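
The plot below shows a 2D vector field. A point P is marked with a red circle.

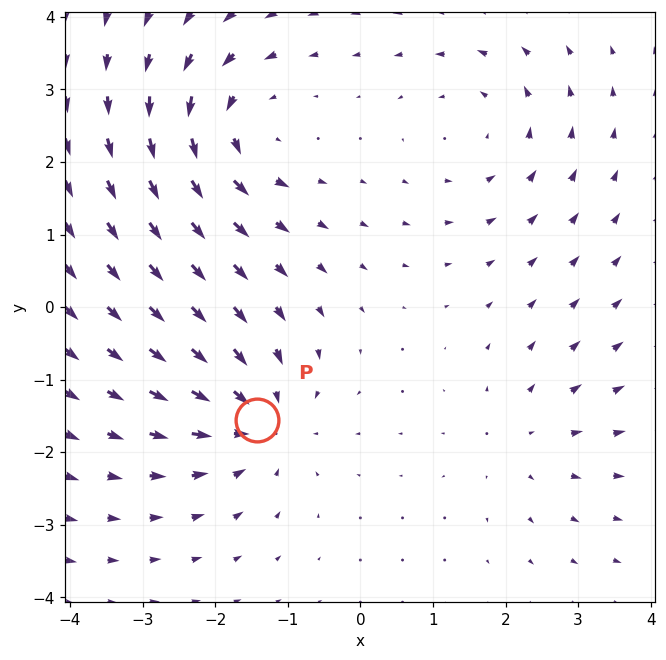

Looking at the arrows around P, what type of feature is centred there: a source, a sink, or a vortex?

At P (-1.4, -1.6) the arrows converge inward. Divergence about -4, curl ≈0 — negative divergence with near-zero curl is a sink.

sink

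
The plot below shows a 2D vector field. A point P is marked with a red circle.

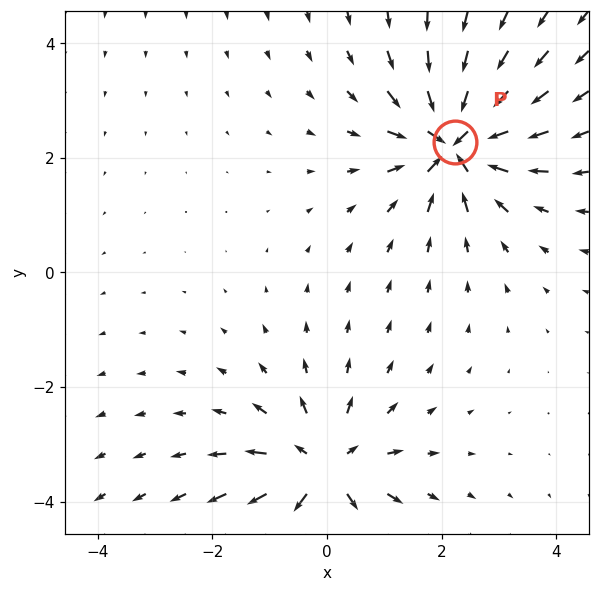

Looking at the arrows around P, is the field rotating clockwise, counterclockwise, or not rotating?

Near P at (2.2, 2.3) the arrows show no circulation. The curl there is ≈0.

not rotating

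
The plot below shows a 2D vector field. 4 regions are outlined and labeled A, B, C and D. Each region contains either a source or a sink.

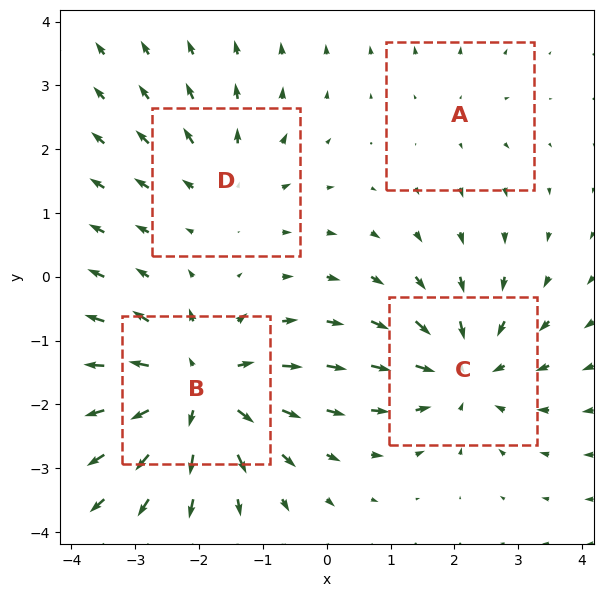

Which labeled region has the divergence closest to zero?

Divergence at each region's feature centre — A: about +2, B: about +7, C: about -5, D: about +3. Region A is closest to zero.

A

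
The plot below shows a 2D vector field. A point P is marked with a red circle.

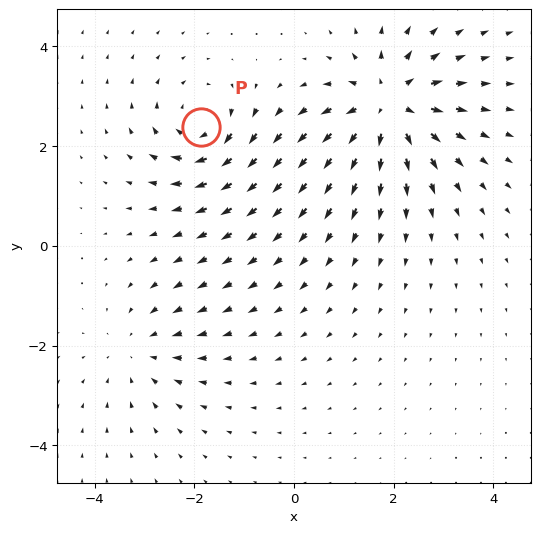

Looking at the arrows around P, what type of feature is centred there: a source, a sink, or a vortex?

vortex

At P (-1.9, 2.4) the arrows circulate clockwise. Divergence ≈0, curl about -4 — near-zero divergence with nonzero curl is a vortex.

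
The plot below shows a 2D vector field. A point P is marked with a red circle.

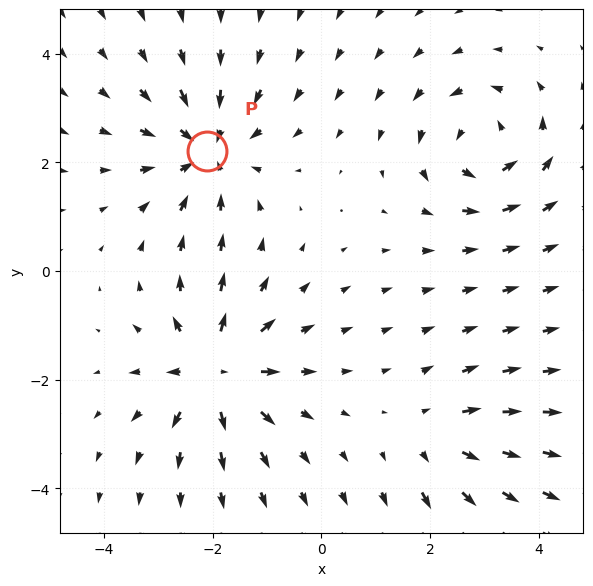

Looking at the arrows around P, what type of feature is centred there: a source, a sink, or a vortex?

sink

At P (-2.1, 2.2) the arrows converge inward. Divergence about -5, curl ≈0 — negative divergence with near-zero curl is a sink.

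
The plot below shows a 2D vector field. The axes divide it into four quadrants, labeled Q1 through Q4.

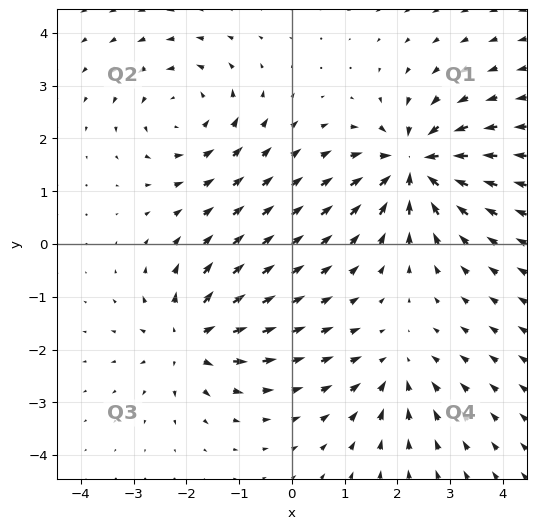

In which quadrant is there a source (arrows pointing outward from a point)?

The source sits at approximately (-1.9, -1.8), which lies in quadrant Q3. The divergence there is about +5, positive as expected for a source.

Q3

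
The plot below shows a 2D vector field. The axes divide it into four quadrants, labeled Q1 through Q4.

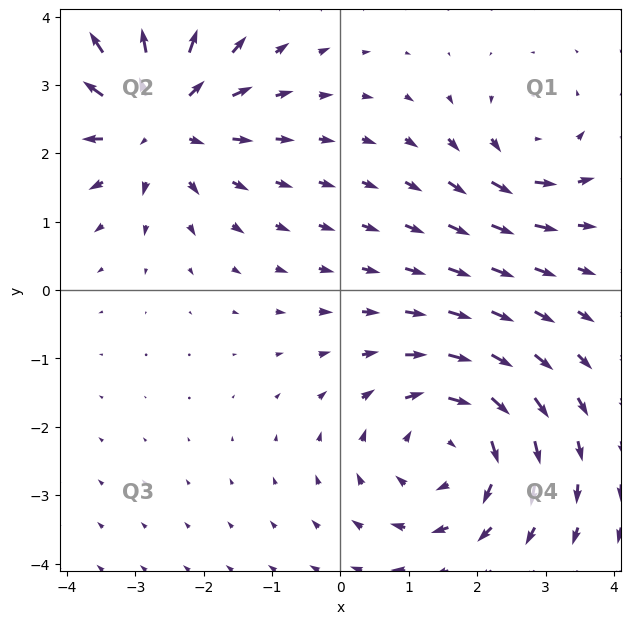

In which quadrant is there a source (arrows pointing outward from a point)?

Q2

The source sits at approximately (-2.7, 2.5), which lies in quadrant Q2. The divergence there is about +5, positive as expected for a source.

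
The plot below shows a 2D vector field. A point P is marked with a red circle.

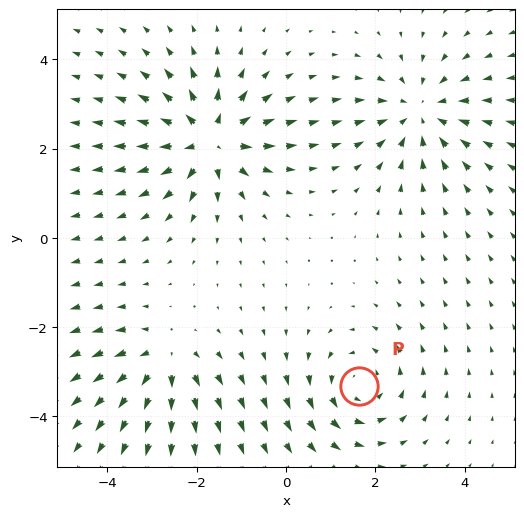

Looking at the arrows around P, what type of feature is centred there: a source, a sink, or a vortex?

vortex

At P (1.6, -3.3) the arrows circulate counterclockwise. Divergence ≈0, curl about +4 — near-zero divergence with nonzero curl is a vortex.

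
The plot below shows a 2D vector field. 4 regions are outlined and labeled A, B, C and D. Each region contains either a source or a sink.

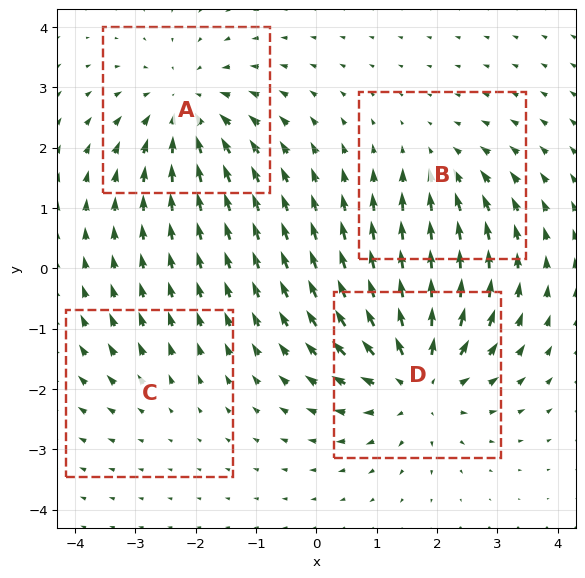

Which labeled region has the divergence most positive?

Divergence at each region's feature centre — A: about -5, B: about -3, C: about +2, D: about +6. Region D is most positive.

D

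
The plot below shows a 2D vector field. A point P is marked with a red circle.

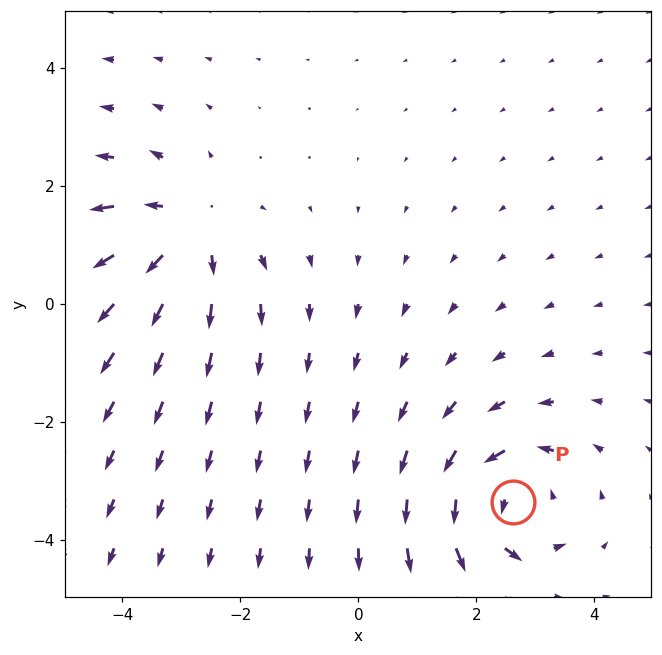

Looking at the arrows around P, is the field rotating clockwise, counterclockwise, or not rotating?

counterclockwise

Near P at (2.6, -3.4) the arrows circulate counterclockwise. The curl (z-component) there is about +5; positive curl means counterclockwise rotation.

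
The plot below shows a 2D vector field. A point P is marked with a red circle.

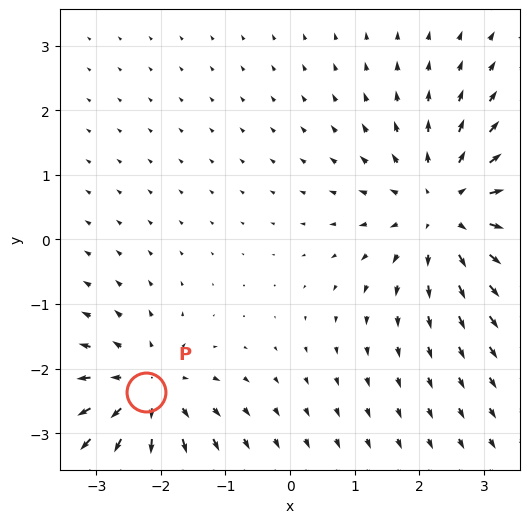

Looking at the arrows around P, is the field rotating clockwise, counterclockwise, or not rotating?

Near P at (-2.2, -2.4) the arrows show no circulation. The curl there is ≈0.

not rotating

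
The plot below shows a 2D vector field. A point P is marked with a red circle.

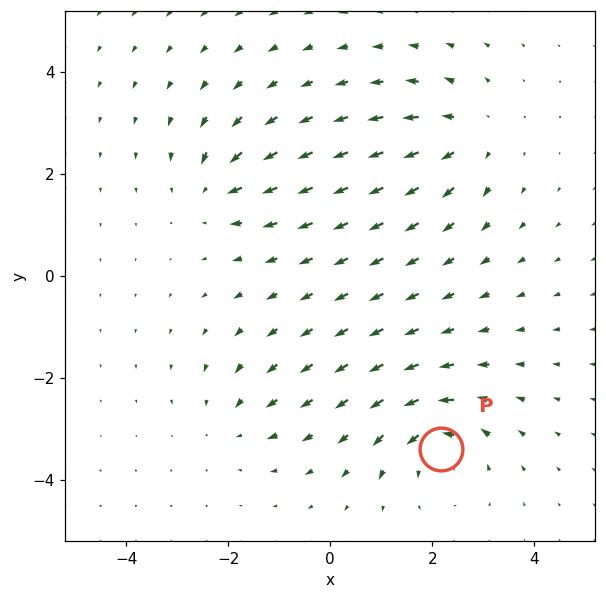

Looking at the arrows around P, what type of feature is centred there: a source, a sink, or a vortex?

At P (2.2, -3.4) the arrows circulate counterclockwise. Divergence ≈0, curl about +6 — near-zero divergence with nonzero curl is a vortex.

vortex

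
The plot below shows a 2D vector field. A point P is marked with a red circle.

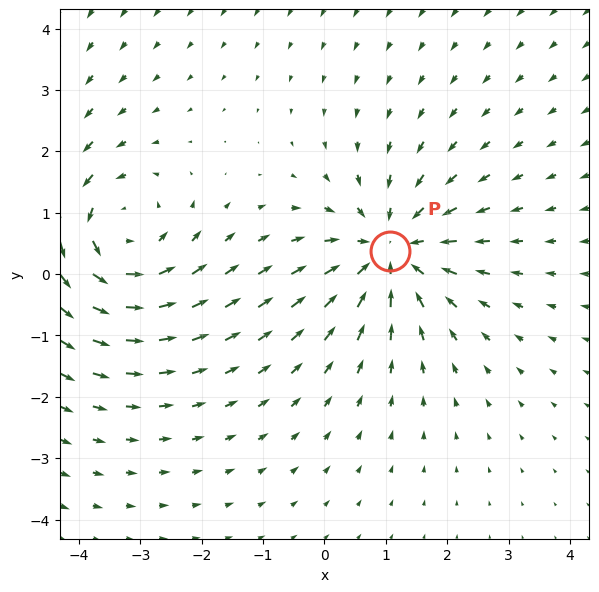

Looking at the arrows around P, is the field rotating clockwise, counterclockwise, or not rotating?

Near P at (1.1, 0.4) the arrows show no circulation. The curl there is ≈0.

not rotating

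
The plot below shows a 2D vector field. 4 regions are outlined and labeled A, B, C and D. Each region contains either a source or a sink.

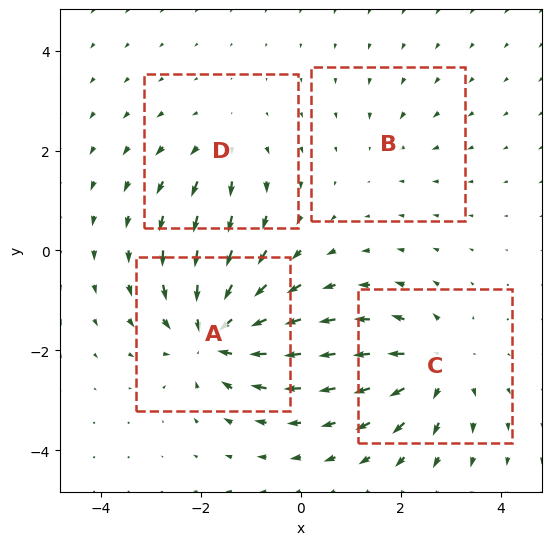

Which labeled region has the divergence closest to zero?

Divergence at each region's feature centre — A: about -7, B: about -2, C: about +5, D: about +3. Region B is closest to zero.

B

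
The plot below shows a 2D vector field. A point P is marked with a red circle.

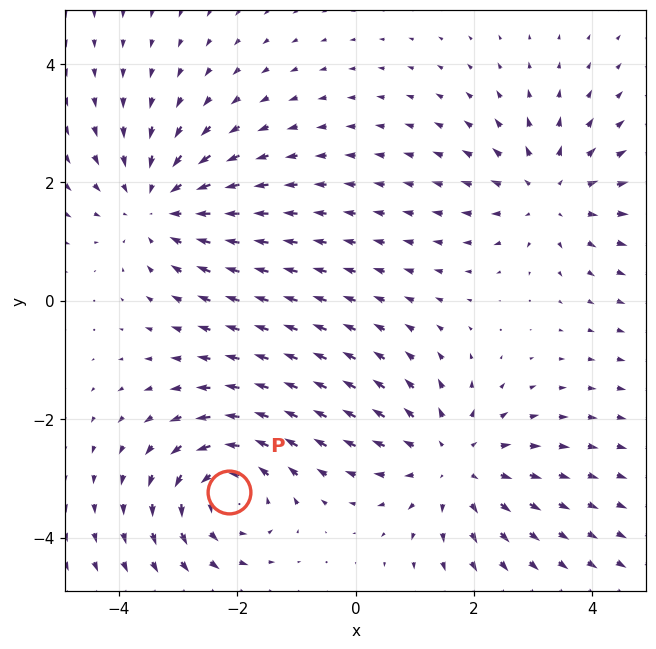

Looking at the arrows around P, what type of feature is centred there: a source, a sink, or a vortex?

At P (-2.1, -3.2) the arrows circulate counterclockwise. Divergence ≈0, curl about +5 — near-zero divergence with nonzero curl is a vortex.

vortex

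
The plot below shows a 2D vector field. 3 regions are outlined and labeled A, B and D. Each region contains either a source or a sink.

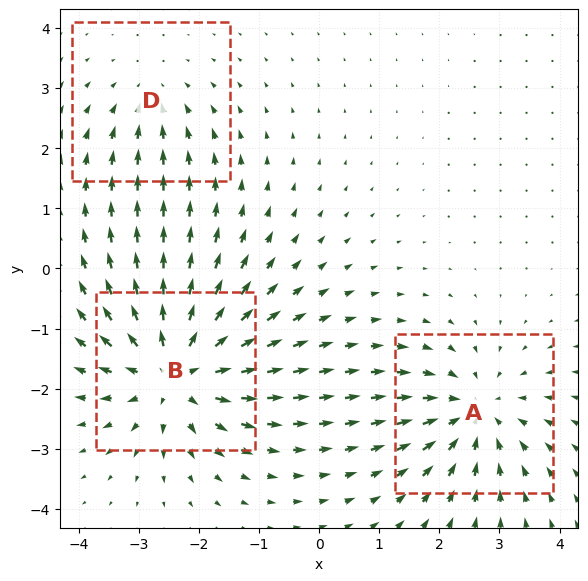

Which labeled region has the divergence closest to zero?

Divergence at each region's feature centre — A: about -4, B: about +5, D: about -2. Region D is closest to zero.

D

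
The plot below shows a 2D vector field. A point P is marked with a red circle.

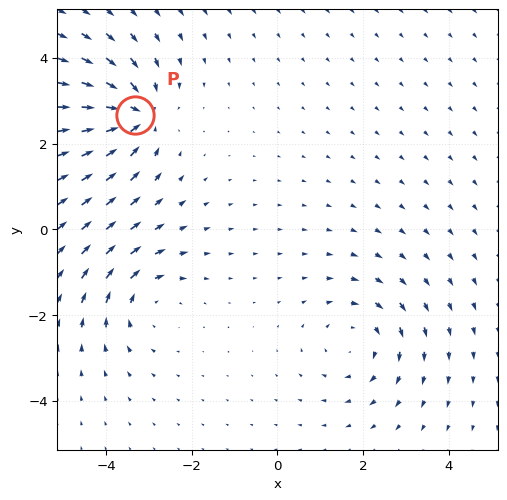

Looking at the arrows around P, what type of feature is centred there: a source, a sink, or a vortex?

At P (-3.3, 2.7) the arrows converge inward. Divergence about -5, curl ≈0 — negative divergence with near-zero curl is a sink.

sink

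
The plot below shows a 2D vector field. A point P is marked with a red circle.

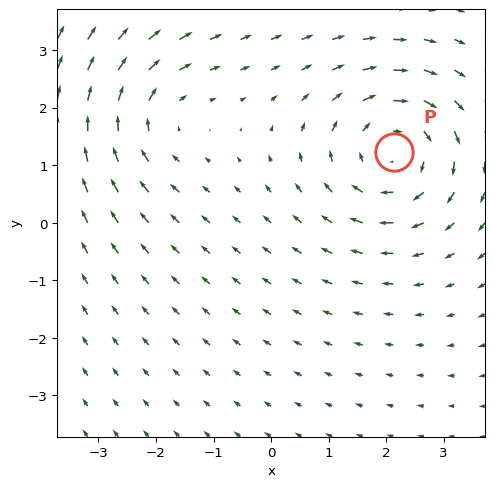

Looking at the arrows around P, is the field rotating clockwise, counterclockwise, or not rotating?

Near P at (2.1, 1.2) the arrows circulate clockwise. The curl (z-component) there is about -4; negative curl means clockwise rotation.

clockwise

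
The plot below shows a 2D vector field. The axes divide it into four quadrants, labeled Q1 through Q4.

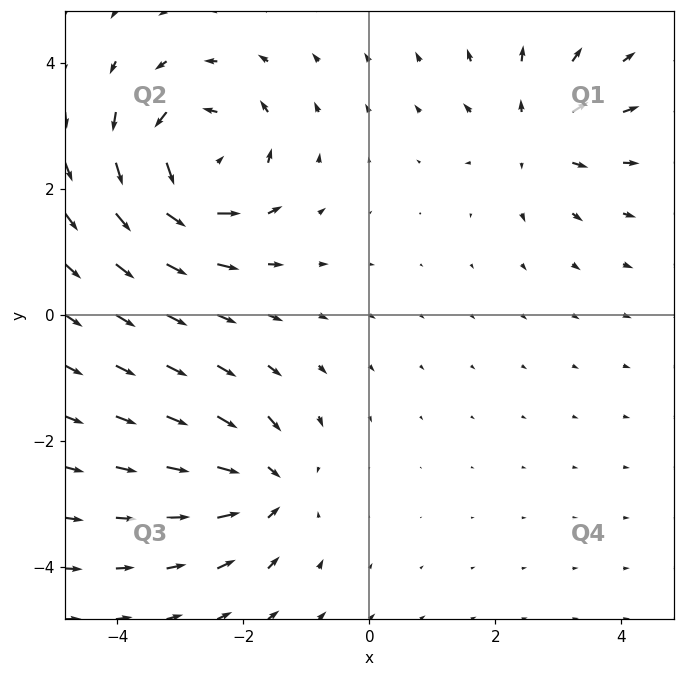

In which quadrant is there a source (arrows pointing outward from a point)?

The source sits at approximately (2.6, 2.9), which lies in quadrant Q1. The divergence there is about +4, positive as expected for a source.

Q1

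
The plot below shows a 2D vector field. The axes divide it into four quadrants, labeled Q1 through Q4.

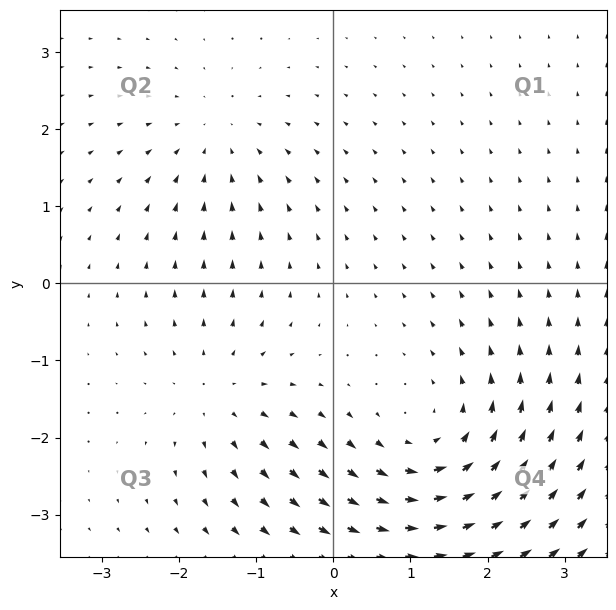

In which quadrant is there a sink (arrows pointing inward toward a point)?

Q2

The sink sits at approximately (-1.5, 1.9), which lies in quadrant Q2. The divergence there is about -2, negative as expected for a sink.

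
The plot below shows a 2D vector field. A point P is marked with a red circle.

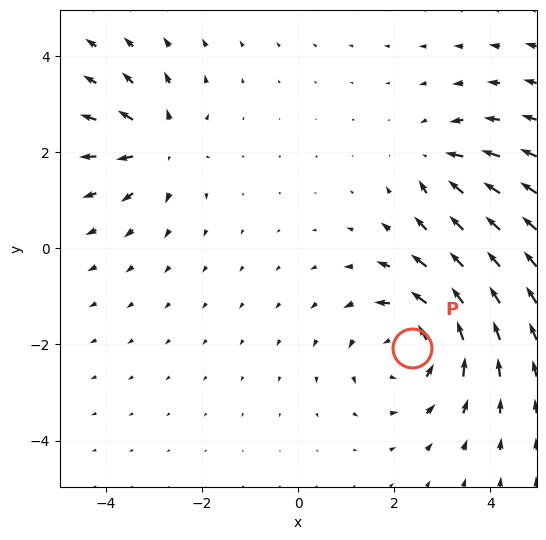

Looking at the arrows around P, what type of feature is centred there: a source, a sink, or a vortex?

vortex

At P (2.4, -2.1) the arrows circulate counterclockwise. Divergence ≈0, curl about +4 — near-zero divergence with nonzero curl is a vortex.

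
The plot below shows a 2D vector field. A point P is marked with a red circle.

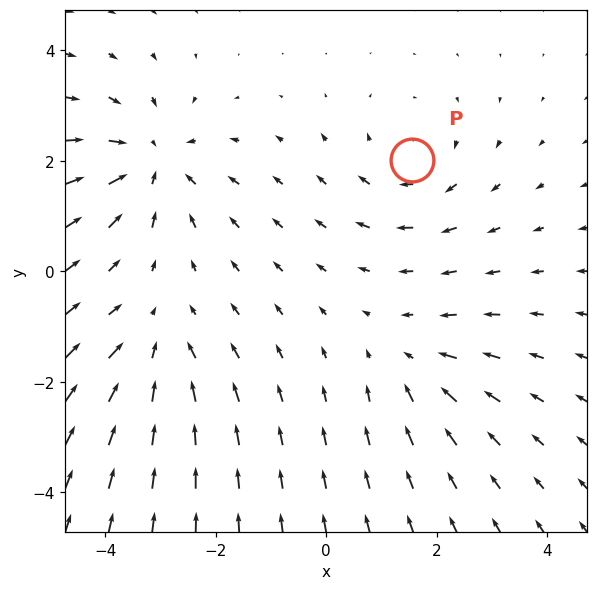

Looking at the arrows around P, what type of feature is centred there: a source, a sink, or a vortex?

vortex

At P (1.5, 2.0) the arrows circulate clockwise. Divergence ≈0, curl about -3 — near-zero divergence with nonzero curl is a vortex.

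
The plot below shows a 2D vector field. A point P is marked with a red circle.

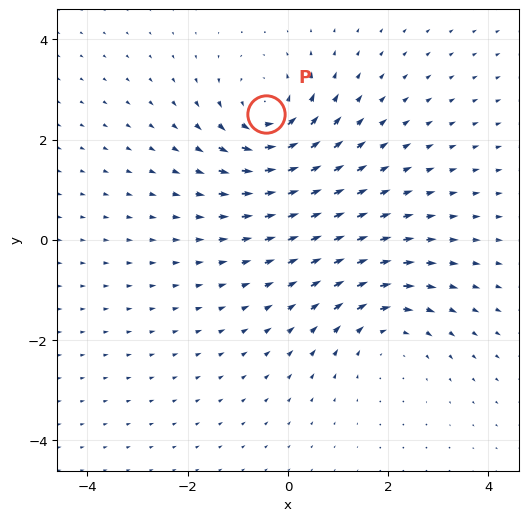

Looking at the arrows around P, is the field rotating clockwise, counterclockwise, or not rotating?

counterclockwise

Near P at (-0.4, 2.5) the arrows circulate counterclockwise. The curl (z-component) there is about +6; positive curl means counterclockwise rotation.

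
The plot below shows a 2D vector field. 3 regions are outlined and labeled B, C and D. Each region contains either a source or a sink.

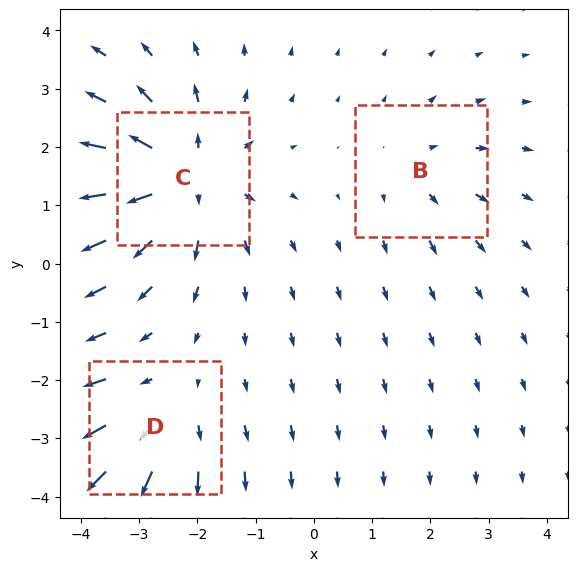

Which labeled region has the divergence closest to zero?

Divergence at each region's feature centre — B: about +2, C: about +5, D: about +3. Region B is closest to zero.

B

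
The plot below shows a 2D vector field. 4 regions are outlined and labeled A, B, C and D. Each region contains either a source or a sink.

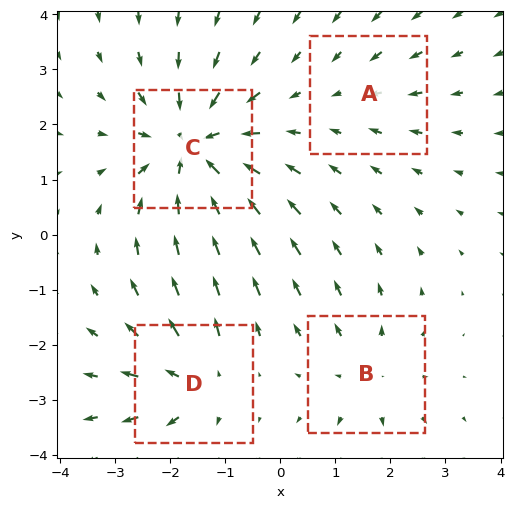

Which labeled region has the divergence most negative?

C

Divergence at each region's feature centre — A: about -2, B: about +3, C: about -6, D: about +4. Region C is most negative.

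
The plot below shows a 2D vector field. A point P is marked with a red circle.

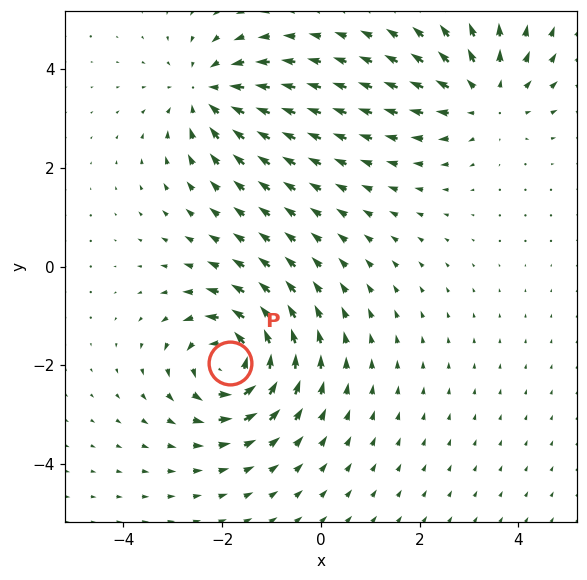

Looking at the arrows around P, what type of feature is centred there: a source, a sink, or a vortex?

At P (-1.8, -1.9) the arrows circulate counterclockwise. Divergence ≈0, curl about +6 — near-zero divergence with nonzero curl is a vortex.

vortex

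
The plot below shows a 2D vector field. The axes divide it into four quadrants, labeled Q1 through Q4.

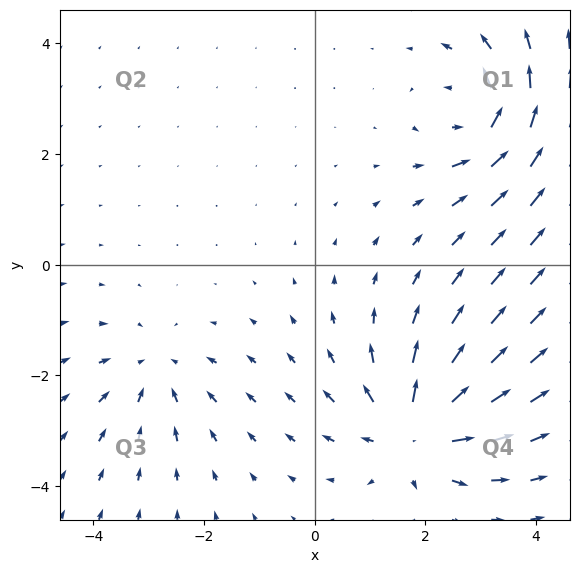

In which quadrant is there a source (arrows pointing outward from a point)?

Q4

The source sits at approximately (1.8, -3.0), which lies in quadrant Q4. The divergence there is about +6, positive as expected for a source.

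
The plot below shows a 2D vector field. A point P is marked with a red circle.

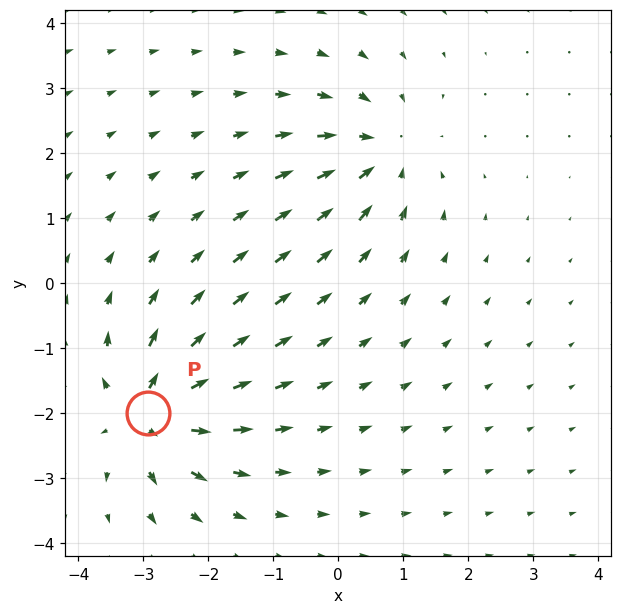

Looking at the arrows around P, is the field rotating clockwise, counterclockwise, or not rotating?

not rotating

Near P at (-2.9, -2.0) the arrows show no circulation. The curl there is ≈0.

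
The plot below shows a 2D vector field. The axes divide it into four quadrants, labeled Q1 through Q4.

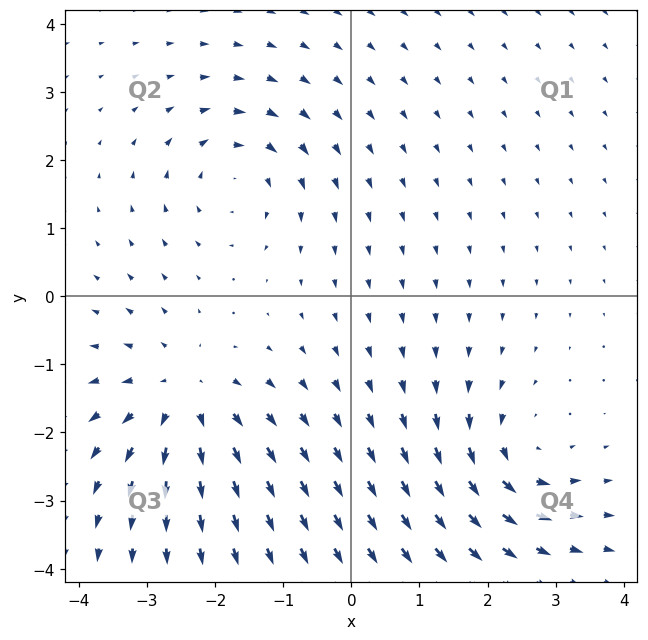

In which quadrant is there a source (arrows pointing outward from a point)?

The source sits at approximately (-2.5, -1.5), which lies in quadrant Q3. The divergence there is about +4, positive as expected for a source.

Q3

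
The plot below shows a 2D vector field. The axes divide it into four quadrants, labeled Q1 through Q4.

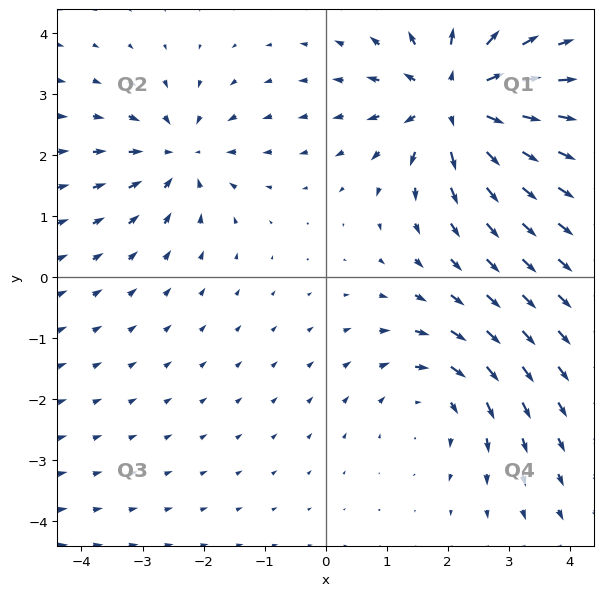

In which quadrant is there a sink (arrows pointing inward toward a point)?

Q2

The sink sits at approximately (-2.4, 2.0), which lies in quadrant Q2. The divergence there is about -4, negative as expected for a sink.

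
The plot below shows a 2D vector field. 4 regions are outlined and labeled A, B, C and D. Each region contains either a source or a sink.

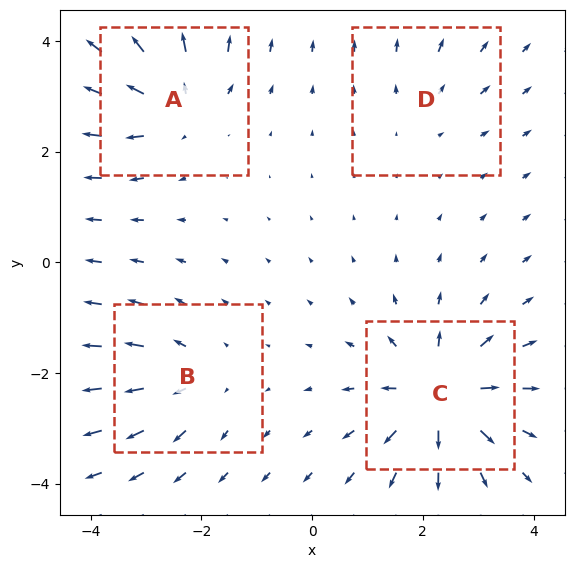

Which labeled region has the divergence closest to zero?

D

Divergence at each region's feature centre — A: about +6, B: about +4, C: about +8, D: about +2. Region D is closest to zero.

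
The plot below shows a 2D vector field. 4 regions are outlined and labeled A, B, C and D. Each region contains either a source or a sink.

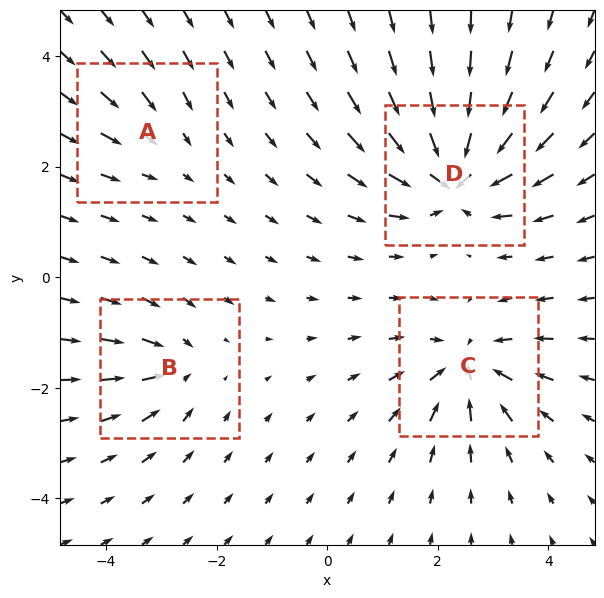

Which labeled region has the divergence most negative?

Divergence at each region's feature centre — A: about -3, B: about -4, C: about -7, D: about -9. Region D is most negative.

D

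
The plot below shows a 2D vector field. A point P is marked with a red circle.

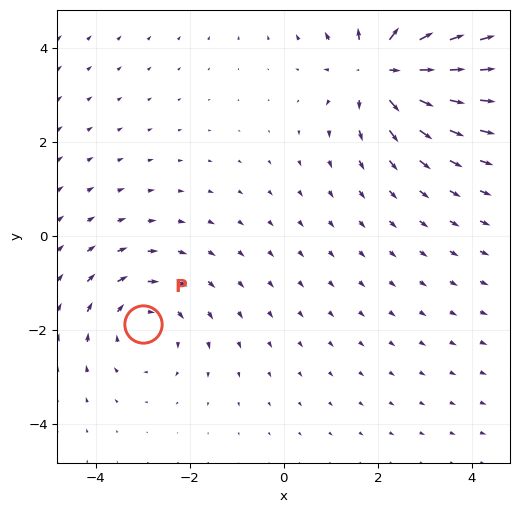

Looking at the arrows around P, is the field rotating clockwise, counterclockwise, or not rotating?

Near P at (-3.0, -1.9) the arrows circulate clockwise. The curl (z-component) there is about -3; negative curl means clockwise rotation.

clockwise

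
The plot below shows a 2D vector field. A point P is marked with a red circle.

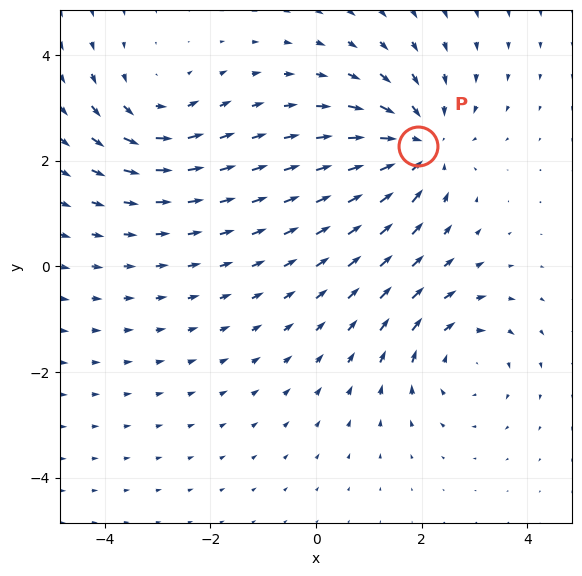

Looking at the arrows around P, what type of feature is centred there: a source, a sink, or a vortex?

At P (1.9, 2.3) the arrows converge inward. Divergence about -4, curl ≈0 — negative divergence with near-zero curl is a sink.

sink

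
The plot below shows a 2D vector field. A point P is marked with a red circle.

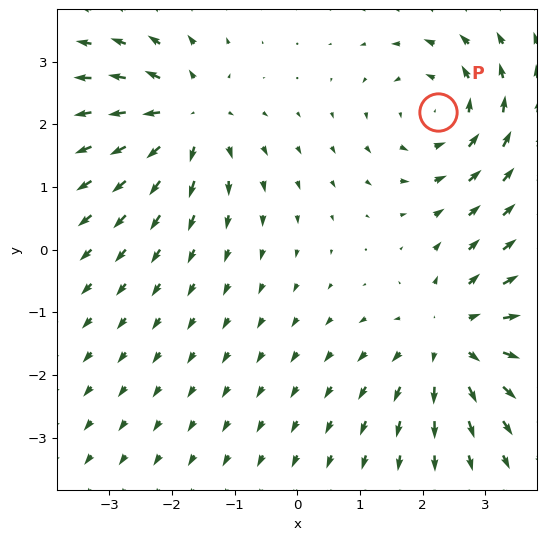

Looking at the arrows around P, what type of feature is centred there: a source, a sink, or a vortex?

At P (2.2, 2.2) the arrows circulate counterclockwise. Divergence ≈0, curl about +4 — near-zero divergence with nonzero curl is a vortex.

vortex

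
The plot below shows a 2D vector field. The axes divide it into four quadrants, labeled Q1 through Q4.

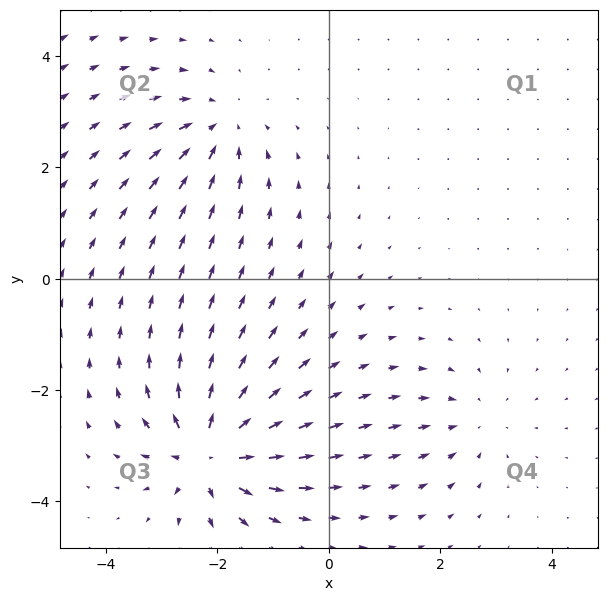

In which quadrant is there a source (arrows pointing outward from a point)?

Q3

The source sits at approximately (-2.1, -3.1), which lies in quadrant Q3. The divergence there is about +7, positive as expected for a source.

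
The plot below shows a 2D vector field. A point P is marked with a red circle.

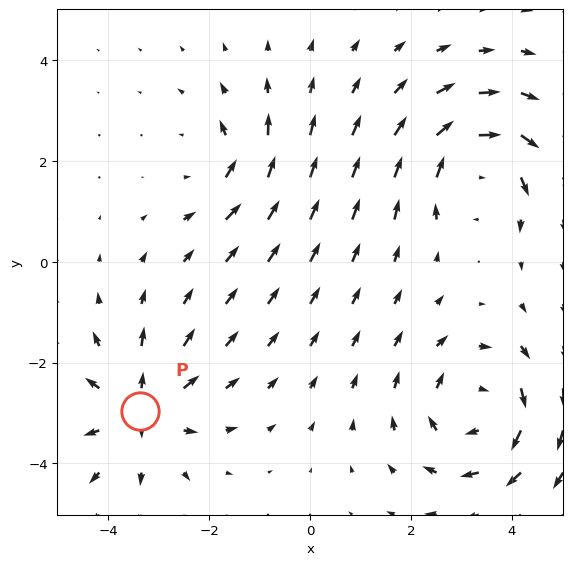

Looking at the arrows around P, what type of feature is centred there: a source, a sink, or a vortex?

source

At P (-3.4, -3.0) the arrows spread outward. Divergence about +4, curl ≈0 — positive divergence with near-zero curl is a source.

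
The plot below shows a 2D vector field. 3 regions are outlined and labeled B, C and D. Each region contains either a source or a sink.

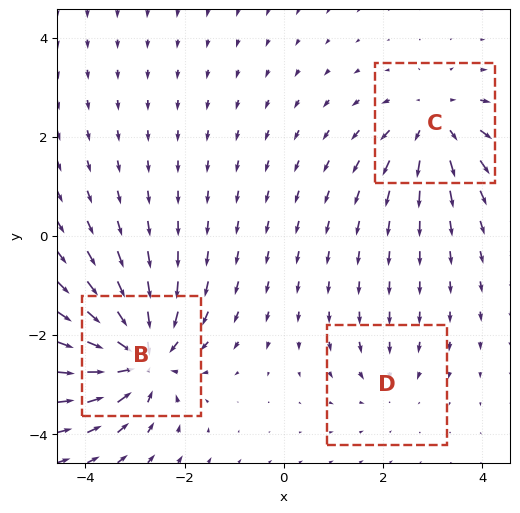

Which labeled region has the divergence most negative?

B

Divergence at each region's feature centre — B: about -5, C: about +4, D: about -2. Region B is most negative.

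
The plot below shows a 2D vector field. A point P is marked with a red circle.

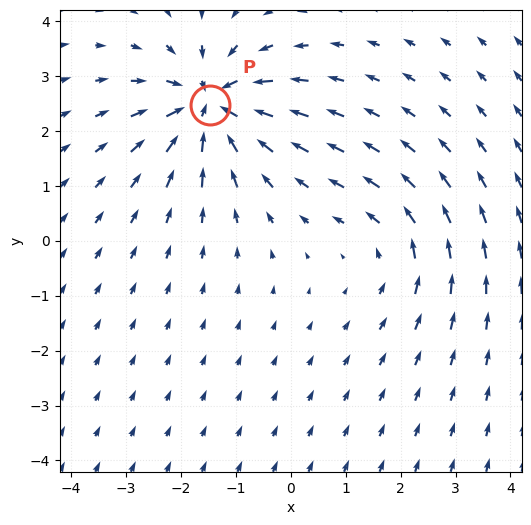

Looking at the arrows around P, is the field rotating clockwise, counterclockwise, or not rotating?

Near P at (-1.5, 2.5) the arrows show no circulation. The curl there is ≈0.

not rotating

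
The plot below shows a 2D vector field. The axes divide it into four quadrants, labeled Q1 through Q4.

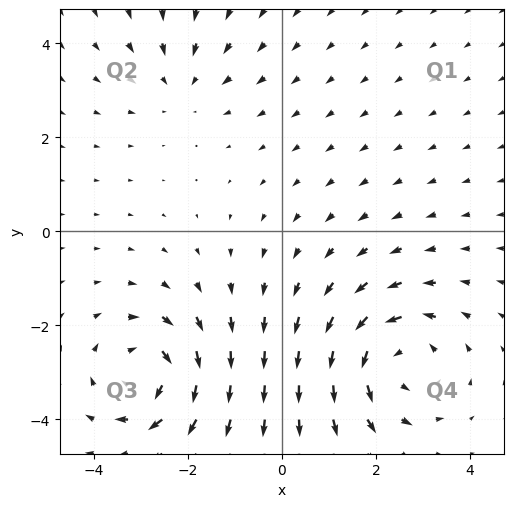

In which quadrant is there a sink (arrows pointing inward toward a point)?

Q2

The sink sits at approximately (-2.1, 3.1), which lies in quadrant Q2. The divergence there is about -2, negative as expected for a sink.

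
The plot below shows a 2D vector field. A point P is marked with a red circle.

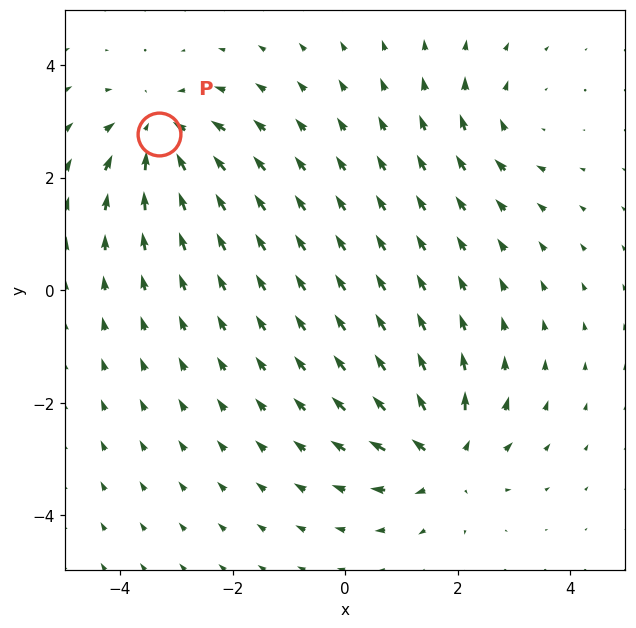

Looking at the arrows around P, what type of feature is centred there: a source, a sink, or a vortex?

sink

At P (-3.3, 2.8) the arrows converge inward. Divergence about -5, curl ≈0 — negative divergence with near-zero curl is a sink.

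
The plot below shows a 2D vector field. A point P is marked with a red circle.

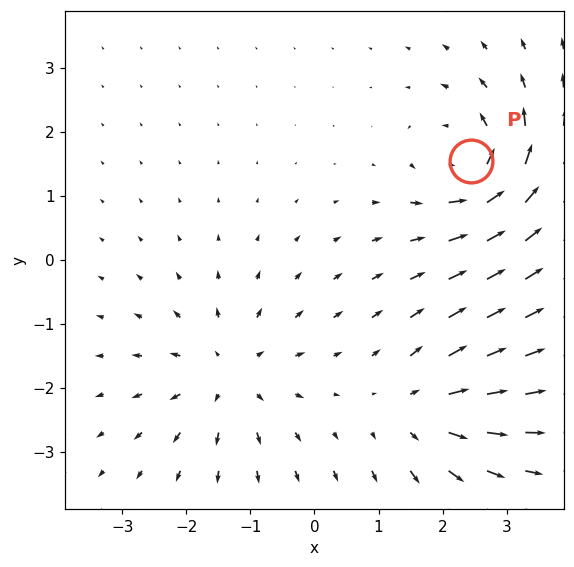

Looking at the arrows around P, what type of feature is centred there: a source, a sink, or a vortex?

vortex

At P (2.4, 1.5) the arrows circulate counterclockwise. Divergence ≈0, curl about +7 — near-zero divergence with nonzero curl is a vortex.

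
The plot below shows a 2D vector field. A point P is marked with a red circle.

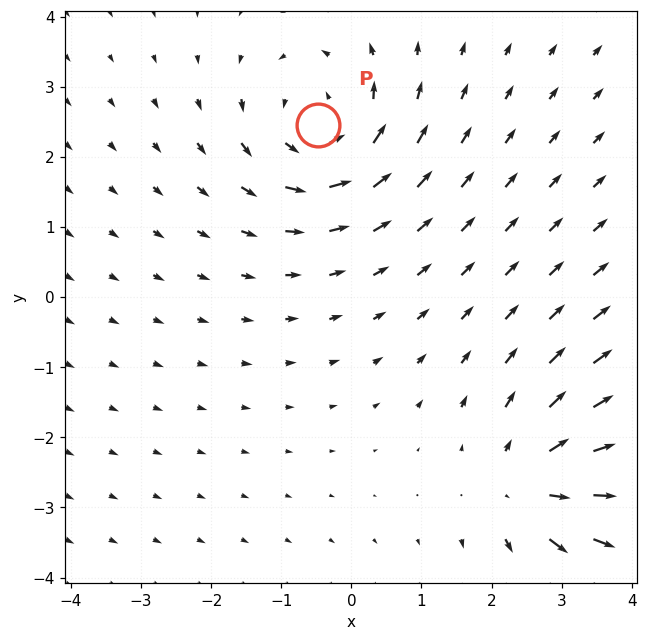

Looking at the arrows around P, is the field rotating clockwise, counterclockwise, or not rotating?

Near P at (-0.5, 2.5) the arrows circulate counterclockwise. The curl (z-component) there is about +4; positive curl means counterclockwise rotation.

counterclockwise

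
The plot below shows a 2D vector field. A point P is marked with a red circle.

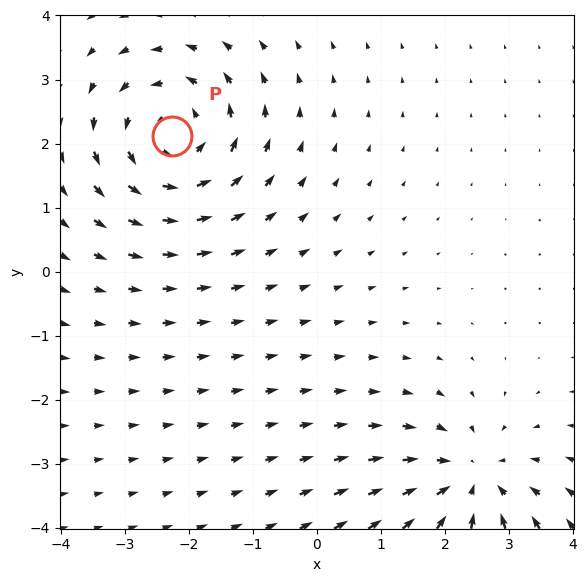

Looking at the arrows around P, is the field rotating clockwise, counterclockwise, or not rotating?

counterclockwise

Near P at (-2.3, 2.1) the arrows circulate counterclockwise. The curl (z-component) there is about +4; positive curl means counterclockwise rotation.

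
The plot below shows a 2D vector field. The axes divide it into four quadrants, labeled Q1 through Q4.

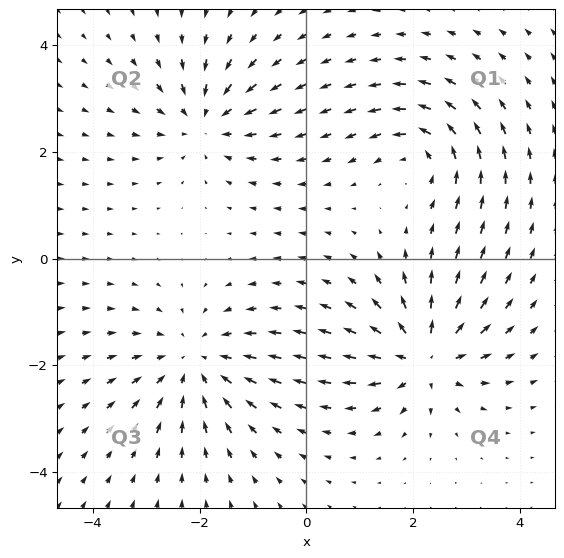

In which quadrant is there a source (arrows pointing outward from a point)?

Q4

The source sits at approximately (2.2, -1.8), which lies in quadrant Q4. The divergence there is about +6, positive as expected for a source.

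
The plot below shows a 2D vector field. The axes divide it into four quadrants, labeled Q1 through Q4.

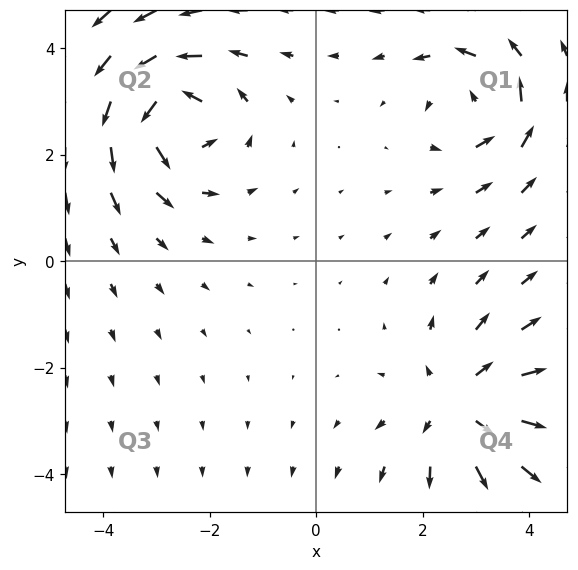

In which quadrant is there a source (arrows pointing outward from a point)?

The source sits at approximately (2.7, -2.7), which lies in quadrant Q4. The divergence there is about +4, positive as expected for a source.

Q4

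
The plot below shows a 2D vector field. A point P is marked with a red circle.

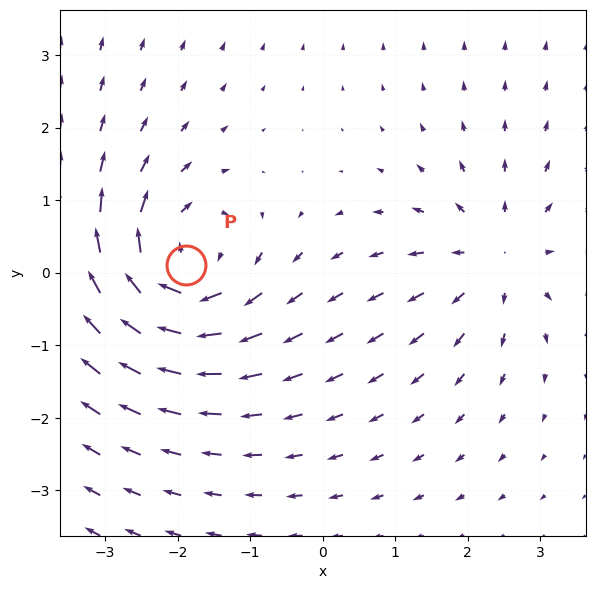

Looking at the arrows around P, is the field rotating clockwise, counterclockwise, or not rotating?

clockwise

Near P at (-1.9, 0.1) the arrows circulate clockwise. The curl (z-component) there is about -4; negative curl means clockwise rotation.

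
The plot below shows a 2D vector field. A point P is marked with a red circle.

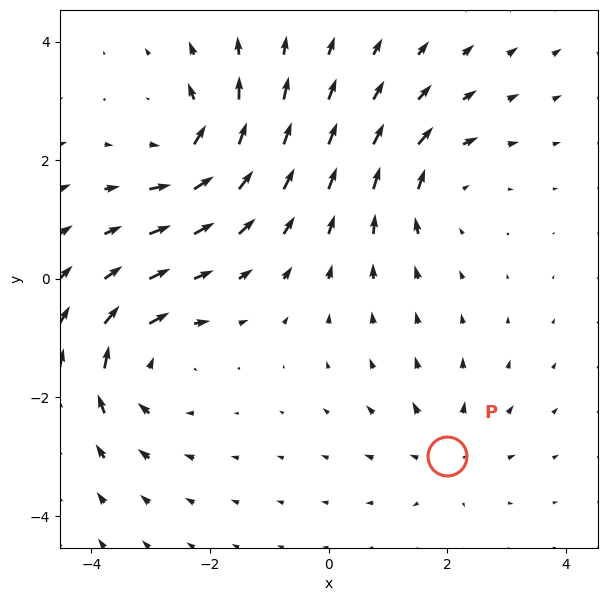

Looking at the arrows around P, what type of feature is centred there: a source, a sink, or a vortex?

At P (2.0, -3.0) the arrows spread outward. Divergence about +3, curl ≈0 — positive divergence with near-zero curl is a source.

source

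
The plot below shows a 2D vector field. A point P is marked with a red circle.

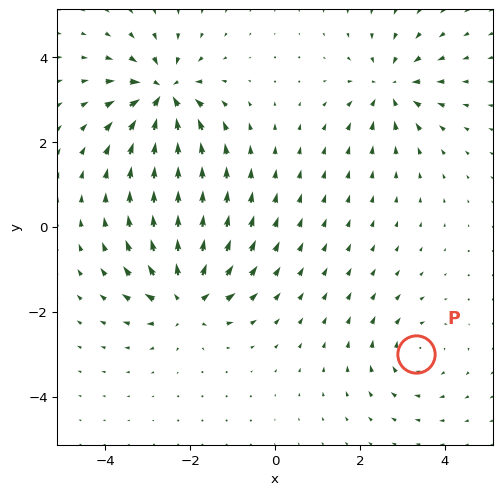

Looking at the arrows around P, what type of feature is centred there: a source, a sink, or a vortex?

At P (3.3, -3.0) the arrows circulate clockwise. Divergence ≈0, curl about -3 — near-zero divergence with nonzero curl is a vortex.

vortex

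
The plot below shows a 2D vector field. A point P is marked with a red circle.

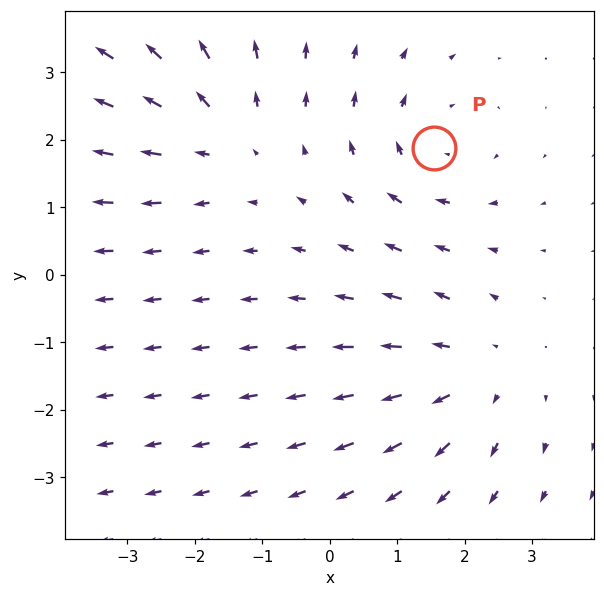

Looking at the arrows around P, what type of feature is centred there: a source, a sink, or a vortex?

At P (1.5, 1.9) the arrows circulate clockwise. Divergence ≈0, curl about -3 — near-zero divergence with nonzero curl is a vortex.

vortex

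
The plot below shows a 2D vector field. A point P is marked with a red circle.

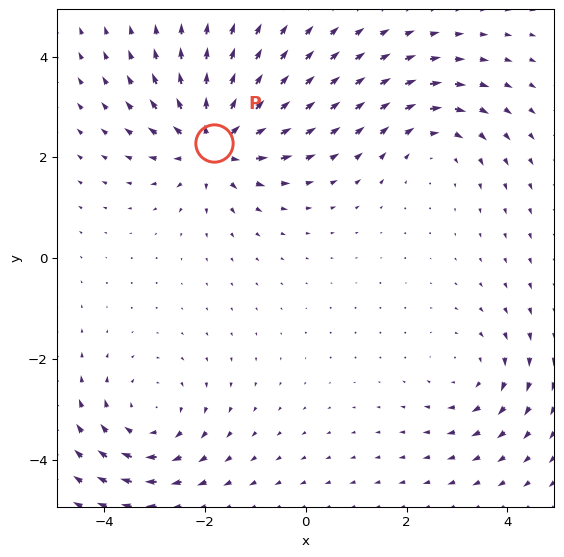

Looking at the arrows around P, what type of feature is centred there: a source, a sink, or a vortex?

At P (-1.8, 2.3) the arrows spread outward. Divergence about +6, curl ≈0 — positive divergence with near-zero curl is a source.

source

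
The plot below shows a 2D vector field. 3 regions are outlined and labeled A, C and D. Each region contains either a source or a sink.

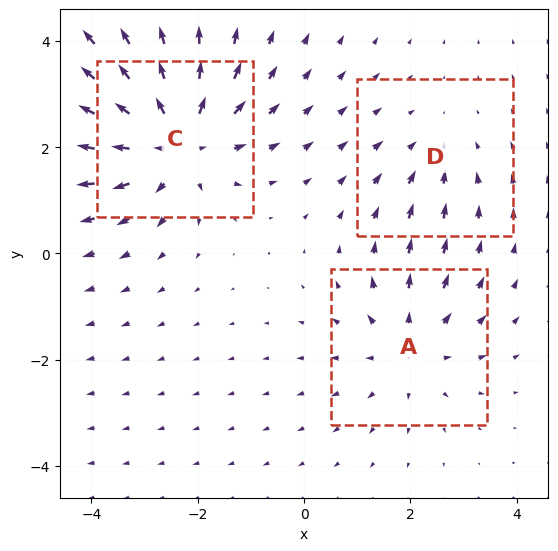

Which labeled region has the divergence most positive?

Divergence at each region's feature centre — A: about +3, C: about +4, D: about -2. Region C is most positive.

C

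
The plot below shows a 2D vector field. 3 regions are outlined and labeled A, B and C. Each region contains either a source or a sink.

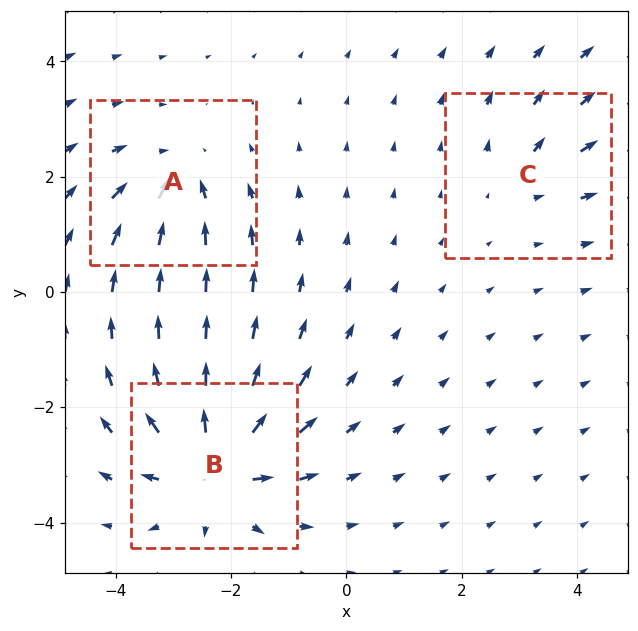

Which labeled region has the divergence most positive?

Divergence at each region's feature centre — A: about -4, B: about +6, C: about +2. Region B is most positive.

B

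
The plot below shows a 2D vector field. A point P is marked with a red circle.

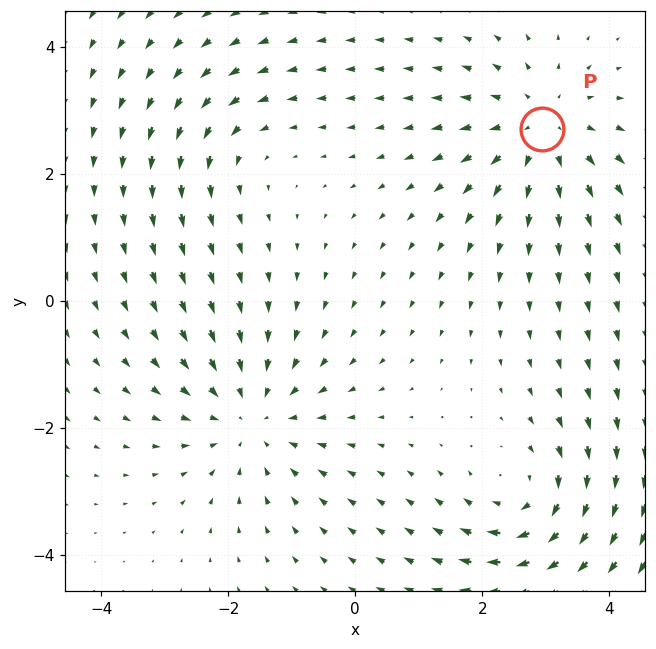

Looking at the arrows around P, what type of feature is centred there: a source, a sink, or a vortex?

source

At P (2.9, 2.7) the arrows spread outward. Divergence about +4, curl ≈0 — positive divergence with near-zero curl is a source.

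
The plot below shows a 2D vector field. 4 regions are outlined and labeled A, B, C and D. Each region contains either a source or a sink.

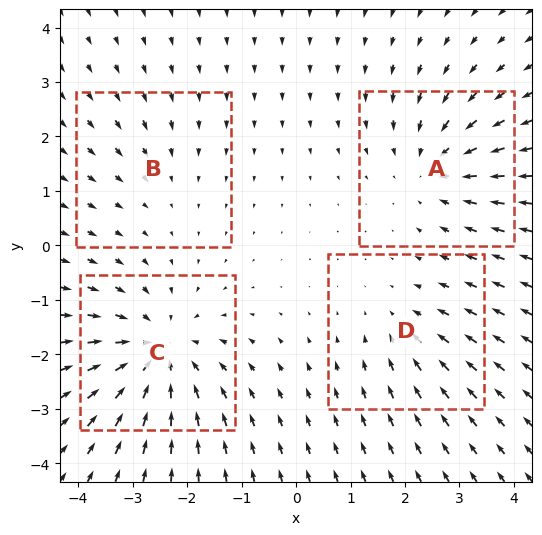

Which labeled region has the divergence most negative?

Divergence at each region's feature centre — A: about -4, B: about -2, C: about -6, D: about -3. Region C is most negative.

C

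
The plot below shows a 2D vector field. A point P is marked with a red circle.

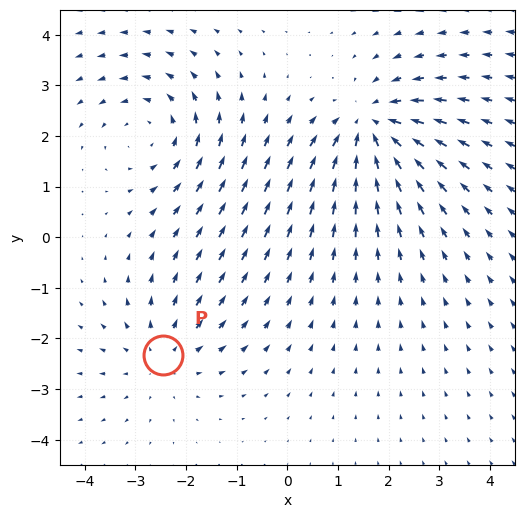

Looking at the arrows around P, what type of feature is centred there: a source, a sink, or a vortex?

source

At P (-2.5, -2.3) the arrows spread outward. Divergence about +3, curl ≈0 — positive divergence with near-zero curl is a source.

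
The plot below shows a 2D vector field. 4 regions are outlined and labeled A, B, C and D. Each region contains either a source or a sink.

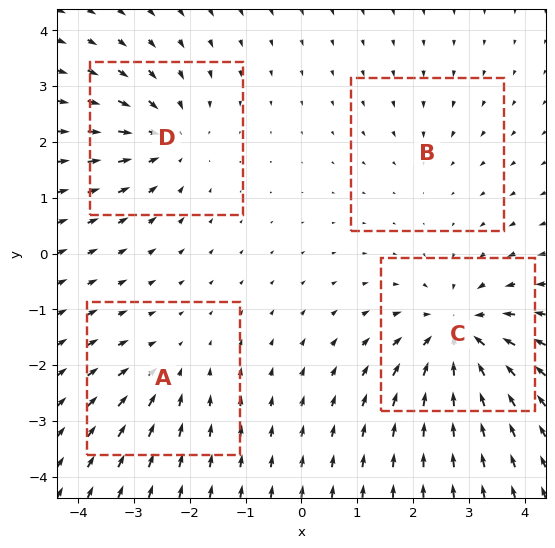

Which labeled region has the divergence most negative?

Divergence at each region's feature centre — A: about -3, B: about -2, C: about -7, D: about -5. Region C is most negative.

C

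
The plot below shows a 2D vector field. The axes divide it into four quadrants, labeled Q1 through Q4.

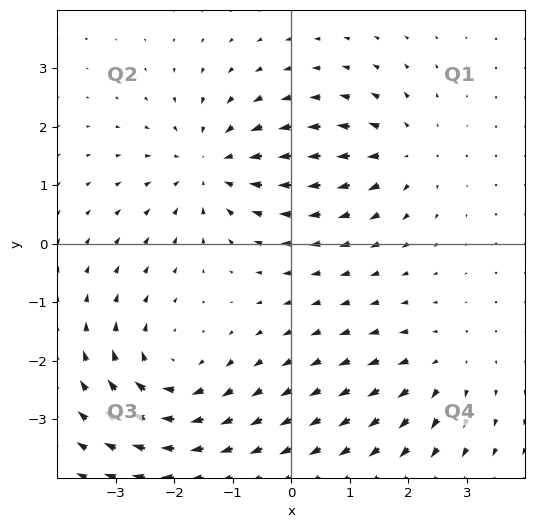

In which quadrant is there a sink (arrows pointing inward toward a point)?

The sink sits at approximately (-1.4, 1.3), which lies in quadrant Q2. The divergence there is about -4, negative as expected for a sink.

Q2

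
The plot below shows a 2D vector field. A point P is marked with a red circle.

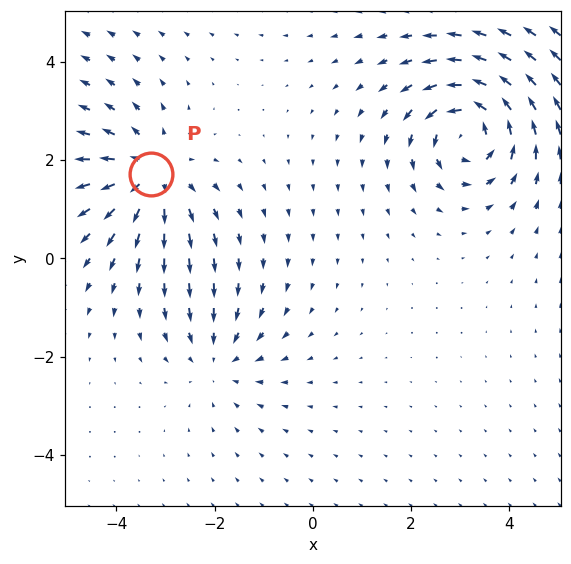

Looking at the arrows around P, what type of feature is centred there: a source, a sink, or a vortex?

source

At P (-3.3, 1.7) the arrows spread outward. Divergence about +4, curl ≈0 — positive divergence with near-zero curl is a source.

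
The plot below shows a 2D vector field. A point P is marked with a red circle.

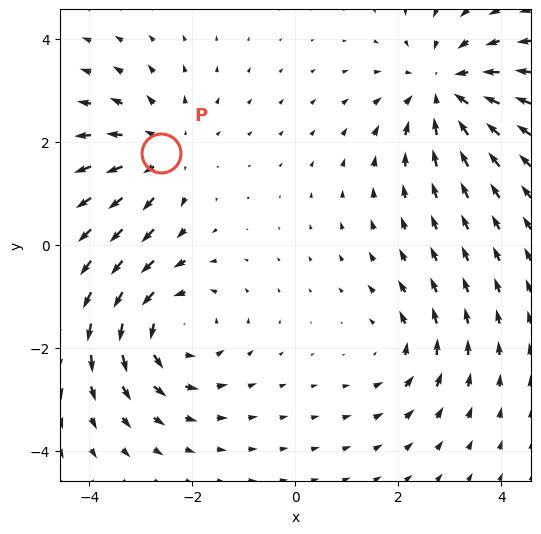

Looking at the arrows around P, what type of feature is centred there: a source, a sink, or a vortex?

source

At P (-2.6, 1.8) the arrows spread outward. Divergence about +3, curl ≈0 — positive divergence with near-zero curl is a source.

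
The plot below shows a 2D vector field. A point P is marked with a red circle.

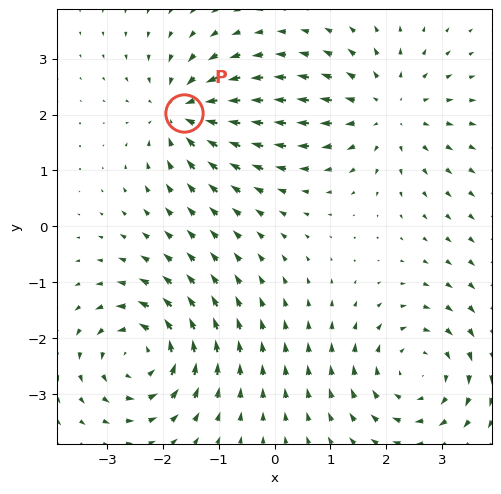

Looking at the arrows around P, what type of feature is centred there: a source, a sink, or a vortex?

At P (-1.6, 2.0) the arrows converge inward. Divergence about -6, curl ≈0 — negative divergence with near-zero curl is a sink.

sink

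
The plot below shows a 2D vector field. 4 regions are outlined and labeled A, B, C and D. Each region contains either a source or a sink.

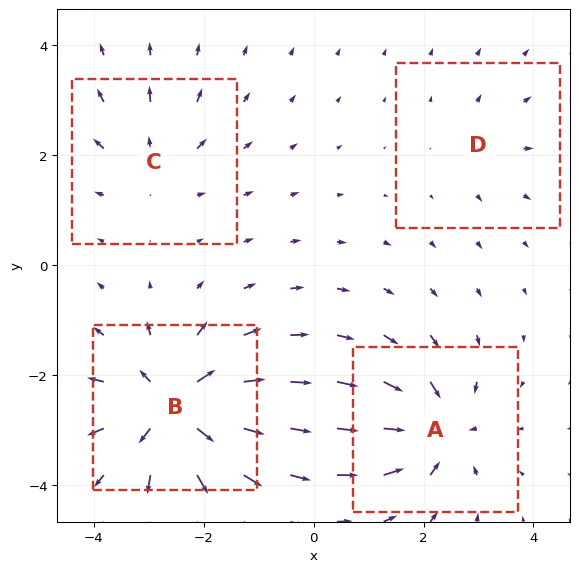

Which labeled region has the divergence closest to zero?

D

Divergence at each region's feature centre — A: about -6, B: about +8, C: about +4, D: about +2. Region D is closest to zero.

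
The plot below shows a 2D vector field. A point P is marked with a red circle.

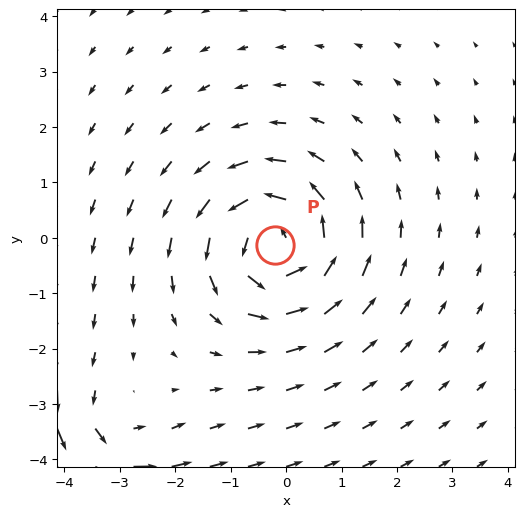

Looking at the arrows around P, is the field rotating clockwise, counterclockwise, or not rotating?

counterclockwise

Near P at (-0.2, -0.1) the arrows circulate counterclockwise. The curl (z-component) there is about +5; positive curl means counterclockwise rotation.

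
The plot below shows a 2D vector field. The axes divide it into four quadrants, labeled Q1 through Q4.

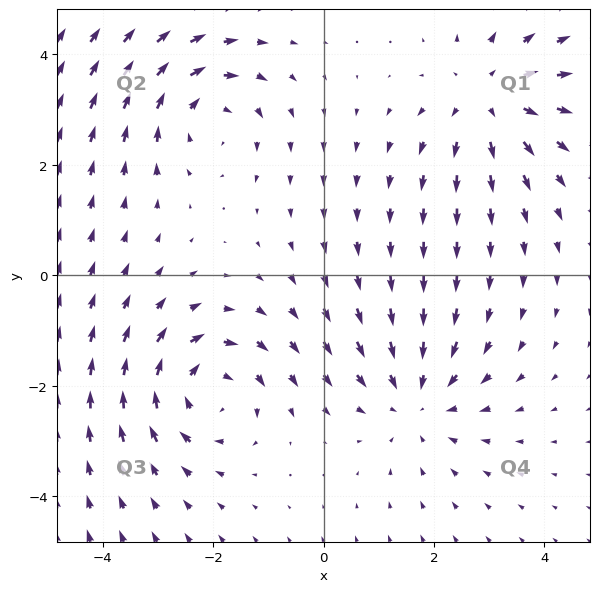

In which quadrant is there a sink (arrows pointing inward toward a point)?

Q4

The sink sits at approximately (1.7, -2.3), which lies in quadrant Q4. The divergence there is about -3, negative as expected for a sink.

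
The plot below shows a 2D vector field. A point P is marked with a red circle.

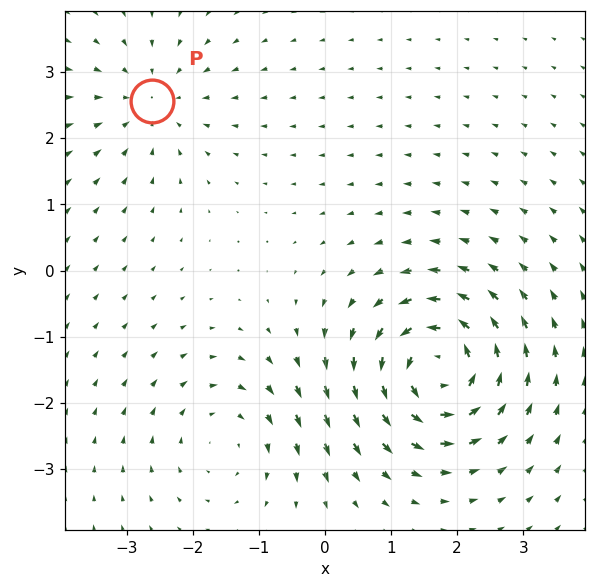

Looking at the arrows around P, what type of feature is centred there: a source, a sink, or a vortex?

At P (-2.6, 2.6) the arrows converge inward. Divergence about -3, curl ≈0 — negative divergence with near-zero curl is a sink.

sink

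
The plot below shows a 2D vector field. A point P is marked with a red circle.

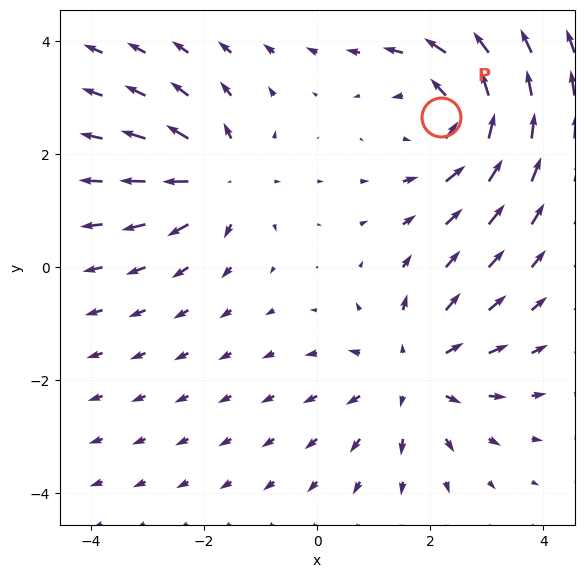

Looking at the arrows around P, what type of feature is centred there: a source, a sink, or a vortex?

vortex

At P (2.2, 2.7) the arrows circulate counterclockwise. Divergence ≈0, curl about +5 — near-zero divergence with nonzero curl is a vortex.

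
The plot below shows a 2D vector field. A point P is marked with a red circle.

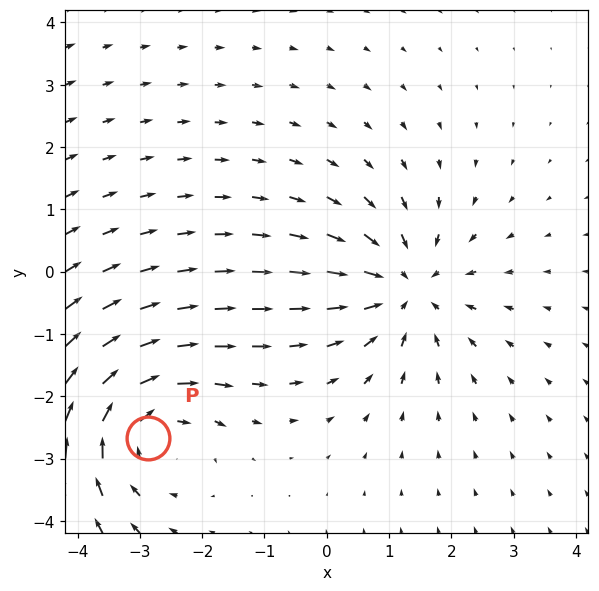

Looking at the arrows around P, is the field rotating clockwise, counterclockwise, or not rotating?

clockwise

Near P at (-2.9, -2.7) the arrows circulate clockwise. The curl (z-component) there is about -4; negative curl means clockwise rotation.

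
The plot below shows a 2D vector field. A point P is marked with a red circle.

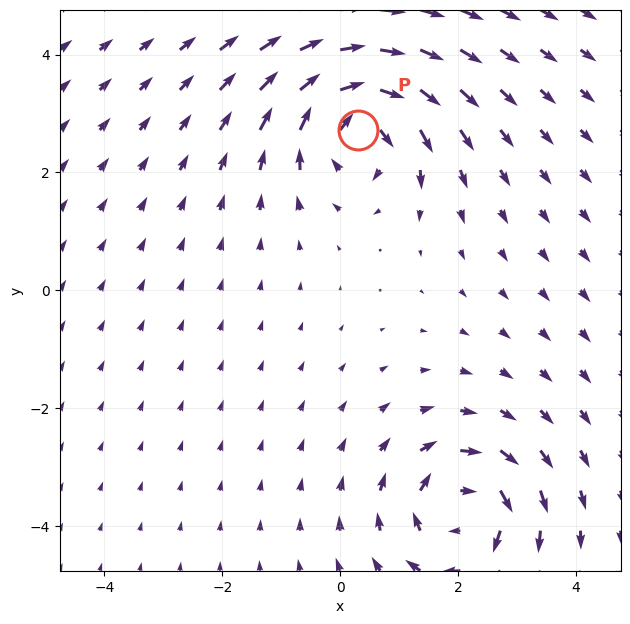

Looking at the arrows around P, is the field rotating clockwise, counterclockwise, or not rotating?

clockwise

Near P at (0.3, 2.7) the arrows circulate clockwise. The curl (z-component) there is about -6; negative curl means clockwise rotation.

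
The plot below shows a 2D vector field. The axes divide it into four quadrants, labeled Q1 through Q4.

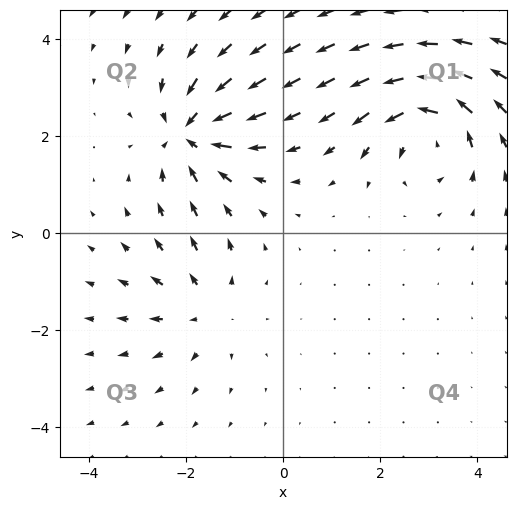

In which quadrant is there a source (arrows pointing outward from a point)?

The source sits at approximately (-1.6, -1.6), which lies in quadrant Q3. The divergence there is about +3, positive as expected for a source.

Q3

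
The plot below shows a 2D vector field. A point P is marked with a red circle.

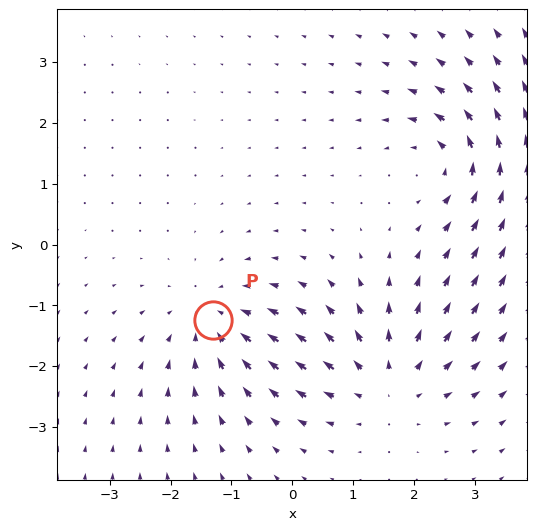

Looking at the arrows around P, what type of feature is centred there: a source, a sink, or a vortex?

sink

At P (-1.3, -1.2) the arrows converge inward. Divergence about -3, curl ≈0 — negative divergence with near-zero curl is a sink.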